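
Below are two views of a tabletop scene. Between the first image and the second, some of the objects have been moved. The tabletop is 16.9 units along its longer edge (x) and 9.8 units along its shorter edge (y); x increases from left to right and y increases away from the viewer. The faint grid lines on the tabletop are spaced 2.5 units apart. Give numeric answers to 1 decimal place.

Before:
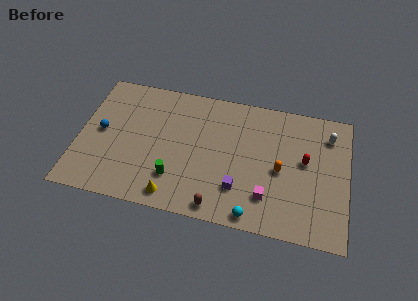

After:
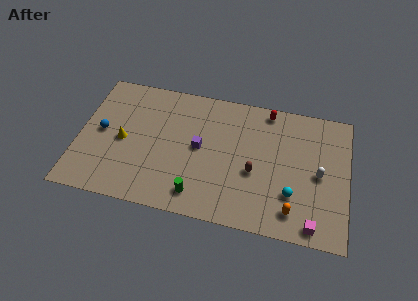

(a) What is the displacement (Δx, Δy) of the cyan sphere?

(2.3, 2.0)

The cyan sphere was at about (11.2, 0.9) and moved to about (13.5, 2.9).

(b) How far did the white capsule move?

3.0

The white capsule was near (15.6, 7.7) before and (15.1, 4.7) after, so it travelled √(0.5² + 3.0²) ≈ 3.0 units.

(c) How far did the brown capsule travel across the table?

3.7

From (9.0, 1.0) to (11.1, 4.0), the brown capsule covered √(2.1² + 3.0²) ≈ 3.7 units.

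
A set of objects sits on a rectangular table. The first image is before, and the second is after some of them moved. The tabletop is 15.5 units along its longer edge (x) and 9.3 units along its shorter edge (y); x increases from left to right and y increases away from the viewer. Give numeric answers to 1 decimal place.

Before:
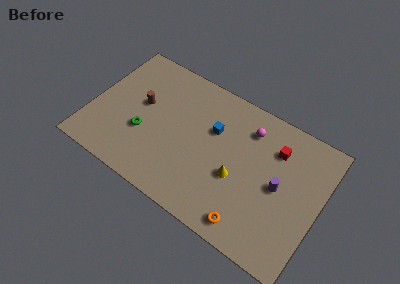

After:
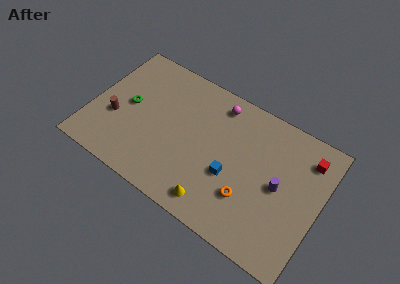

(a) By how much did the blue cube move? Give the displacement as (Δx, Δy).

(1.6, -2.4)

The blue cube was at about (8.1, 6.0) and moved to about (9.7, 3.6).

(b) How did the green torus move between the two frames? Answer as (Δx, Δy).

(-1.3, 1.4)

From the two frames, the green torus sits at roughly (3.7, 3.4) before and (2.4, 4.8) after.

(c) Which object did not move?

the purple cylinder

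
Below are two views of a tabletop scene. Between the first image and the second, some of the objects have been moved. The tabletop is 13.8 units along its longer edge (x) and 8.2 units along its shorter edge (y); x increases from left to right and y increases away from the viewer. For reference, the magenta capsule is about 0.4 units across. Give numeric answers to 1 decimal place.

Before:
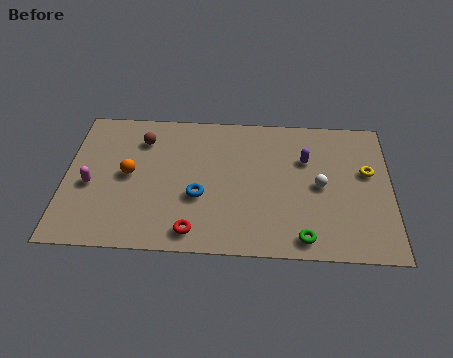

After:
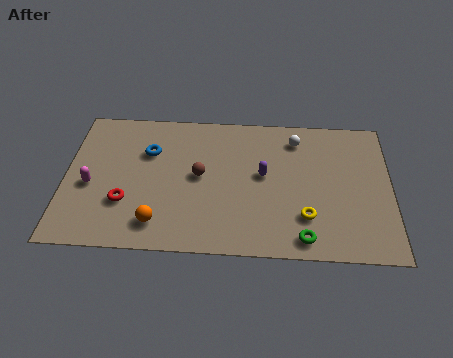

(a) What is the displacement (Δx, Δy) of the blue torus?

(-2.2, 2.5)

From the two frames, the blue torus sits at roughly (5.7, 3.1) before and (3.5, 5.6) after.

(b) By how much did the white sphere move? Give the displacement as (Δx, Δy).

(-1.0, 2.7)

The white sphere started near (10.8, 4.0) and ended near (9.8, 6.7).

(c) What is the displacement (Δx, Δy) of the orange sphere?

(1.3, -2.7)

The orange sphere started near (2.7, 4.2) and ended near (4.0, 1.5).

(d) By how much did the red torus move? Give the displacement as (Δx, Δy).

(-2.9, 1.5)

From the two frames, the red torus sits at roughly (5.5, 1.1) before and (2.6, 2.6) after.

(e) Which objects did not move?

the magenta capsule and the green torus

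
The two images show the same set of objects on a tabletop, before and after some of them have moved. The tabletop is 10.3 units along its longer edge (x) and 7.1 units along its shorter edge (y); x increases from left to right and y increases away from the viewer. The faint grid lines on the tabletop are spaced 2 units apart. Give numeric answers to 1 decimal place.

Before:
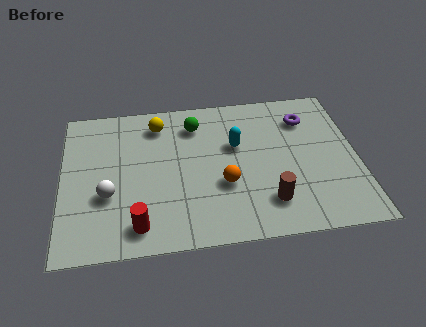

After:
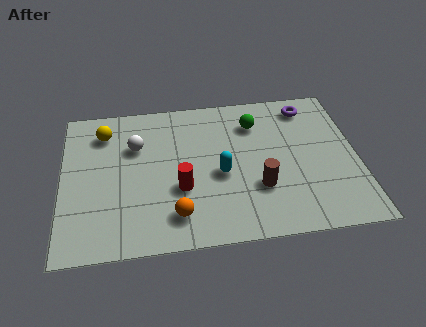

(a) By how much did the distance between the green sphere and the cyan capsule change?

+0.8

They were about 1.8 units apart before and 2.6 after — 0.8 units further apart.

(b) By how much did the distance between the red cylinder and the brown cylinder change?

-1.8

They were about 4.5 units apart before and 2.7 after — 1.8 units closer together.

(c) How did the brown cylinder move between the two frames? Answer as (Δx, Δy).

(-0.3, 0.7)

The brown cylinder started near (7.1, 1.6) and ended near (6.8, 2.3).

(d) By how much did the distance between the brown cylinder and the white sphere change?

-0.7

The distance was about 5.6 in the first image and 4.9 in the second, so they moved 0.7 units closer together.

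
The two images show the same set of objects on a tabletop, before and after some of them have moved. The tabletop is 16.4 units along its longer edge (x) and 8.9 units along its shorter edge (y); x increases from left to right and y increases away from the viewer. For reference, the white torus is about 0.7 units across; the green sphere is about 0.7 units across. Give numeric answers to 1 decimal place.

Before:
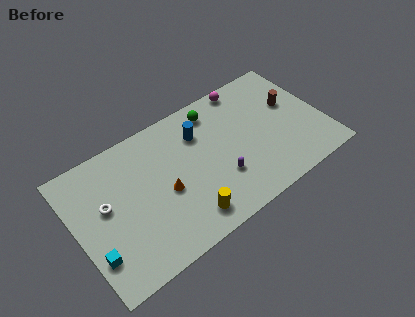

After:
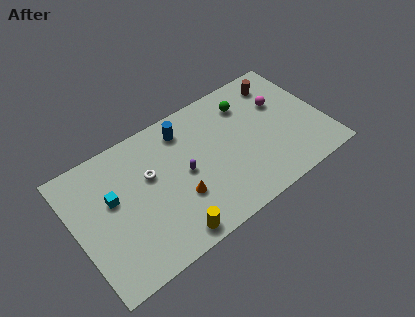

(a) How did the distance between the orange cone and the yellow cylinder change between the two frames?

-0.4

The distance was about 2.6 in the first image and 2.2 in the second, so they moved 0.4 units closer together.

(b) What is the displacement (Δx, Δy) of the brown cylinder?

(-0.5, 1.9)

From the two frames, the brown cylinder sits at roughly (14.6, 5.4) before and (14.1, 7.3) after.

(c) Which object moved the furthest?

the cyan cube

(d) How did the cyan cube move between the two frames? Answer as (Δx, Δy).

(1.7, 2.9)

The cyan cube started near (0.8, 2.4) and ended near (2.5, 5.3).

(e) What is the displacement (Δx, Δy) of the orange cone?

(0.8, -0.9)

The orange cone was at about (5.7, 3.9) and moved to about (6.5, 3.0).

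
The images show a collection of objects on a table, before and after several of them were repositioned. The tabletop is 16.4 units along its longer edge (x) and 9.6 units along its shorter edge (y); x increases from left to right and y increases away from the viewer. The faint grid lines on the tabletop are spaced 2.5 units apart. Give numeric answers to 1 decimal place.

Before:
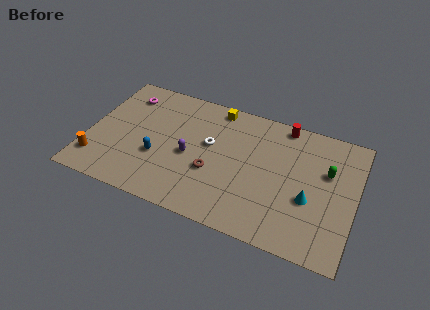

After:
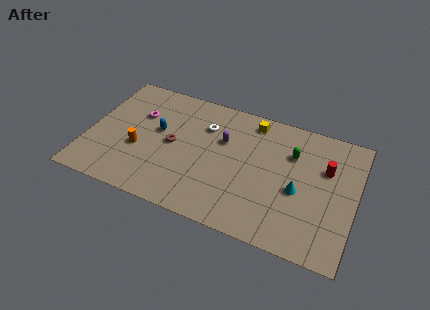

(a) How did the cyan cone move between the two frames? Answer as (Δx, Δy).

(-0.7, 0.4)

From the two frames, the cyan cone sits at roughly (13.7, 3.7) before and (13.0, 4.1) after.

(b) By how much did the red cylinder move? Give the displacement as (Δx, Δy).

(2.8, -2.4)

The red cylinder started near (11.7, 8.7) and ended near (14.5, 6.3).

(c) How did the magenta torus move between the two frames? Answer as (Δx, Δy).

(1.0, -1.3)

The magenta torus was at about (1.9, 7.7) and moved to about (2.9, 6.4).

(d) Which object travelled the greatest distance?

the red cylinder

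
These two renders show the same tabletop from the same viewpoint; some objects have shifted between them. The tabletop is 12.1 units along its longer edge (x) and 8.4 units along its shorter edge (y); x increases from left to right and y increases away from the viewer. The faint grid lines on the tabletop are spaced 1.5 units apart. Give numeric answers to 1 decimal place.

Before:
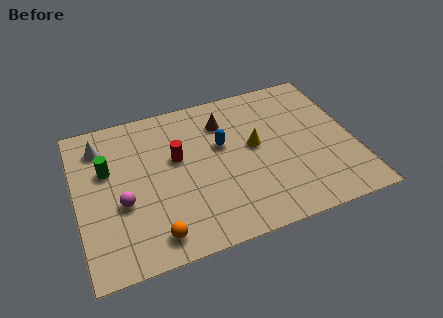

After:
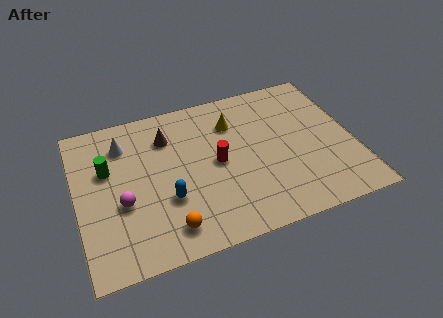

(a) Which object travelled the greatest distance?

the blue capsule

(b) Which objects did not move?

the magenta sphere and the green cylinder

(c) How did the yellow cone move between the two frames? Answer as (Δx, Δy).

(-0.8, 1.6)

The yellow cone was at about (7.8, 4.6) and moved to about (7.0, 6.2).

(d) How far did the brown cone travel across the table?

2.5

The brown cone was near (6.6, 6.4) before and (4.1, 6.3) after, so it travelled √(2.5² + 0.1²) ≈ 2.5 units.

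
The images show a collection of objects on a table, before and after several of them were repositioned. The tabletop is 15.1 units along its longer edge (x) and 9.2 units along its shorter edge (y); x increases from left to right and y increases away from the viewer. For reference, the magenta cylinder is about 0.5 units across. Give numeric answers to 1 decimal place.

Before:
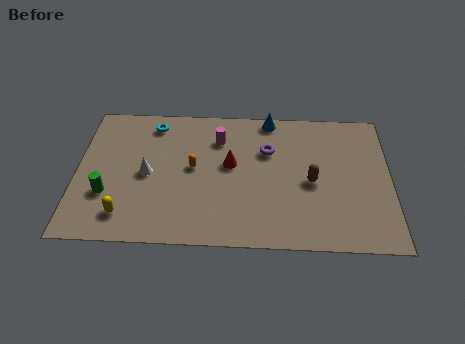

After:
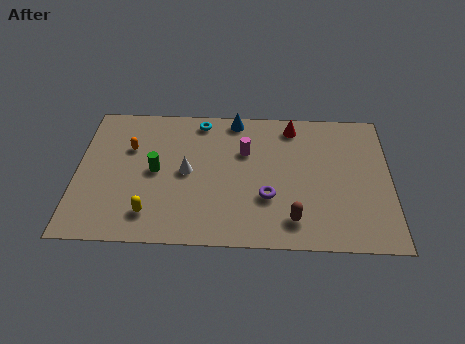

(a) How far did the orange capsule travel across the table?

3.3

The orange capsule moved from about (5.6, 4.9) to (2.5, 6.1), a distance of √(3.1² + 1.2²) ≈ 3.3.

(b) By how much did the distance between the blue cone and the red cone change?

-0.9

The distance was about 3.7 in the first image and 2.8 in the second, so they moved 0.9 units closer together.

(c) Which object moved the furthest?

the red cone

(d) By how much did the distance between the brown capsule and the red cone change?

+2.2

The distance was about 4.0 in the first image and 6.2 in the second, so they moved 2.2 units further apart.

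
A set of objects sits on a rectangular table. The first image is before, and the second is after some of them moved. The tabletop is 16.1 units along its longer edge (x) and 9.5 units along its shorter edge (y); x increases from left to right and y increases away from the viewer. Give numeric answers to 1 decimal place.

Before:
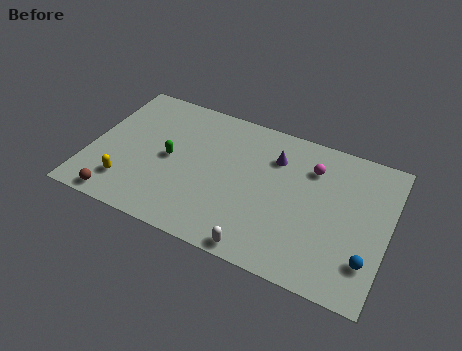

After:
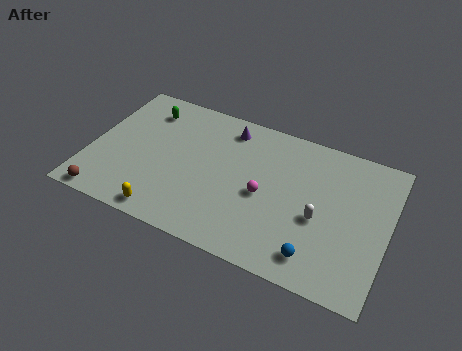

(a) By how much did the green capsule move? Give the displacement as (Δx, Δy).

(-1.7, 2.9)

From the two frames, the green capsule sits at roughly (4.3, 4.7) before and (2.6, 7.6) after.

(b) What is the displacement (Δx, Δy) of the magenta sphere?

(-2.3, -2.8)

From the two frames, the magenta sphere sits at roughly (11.8, 7.1) before and (9.5, 4.3) after.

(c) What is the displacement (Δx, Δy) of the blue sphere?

(-2.6, -0.8)

The blue sphere was at about (15.2, 2.4) and moved to about (12.6, 1.6).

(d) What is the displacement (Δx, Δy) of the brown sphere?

(-0.7, -0.1)

The brown sphere started near (2.0, 0.9) and ended near (1.3, 0.8).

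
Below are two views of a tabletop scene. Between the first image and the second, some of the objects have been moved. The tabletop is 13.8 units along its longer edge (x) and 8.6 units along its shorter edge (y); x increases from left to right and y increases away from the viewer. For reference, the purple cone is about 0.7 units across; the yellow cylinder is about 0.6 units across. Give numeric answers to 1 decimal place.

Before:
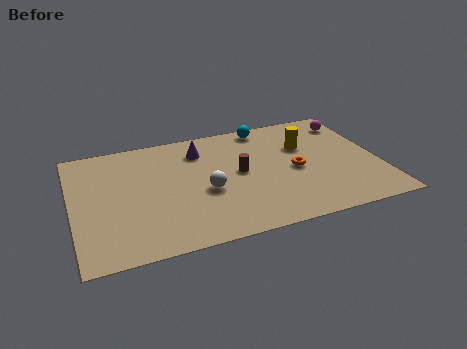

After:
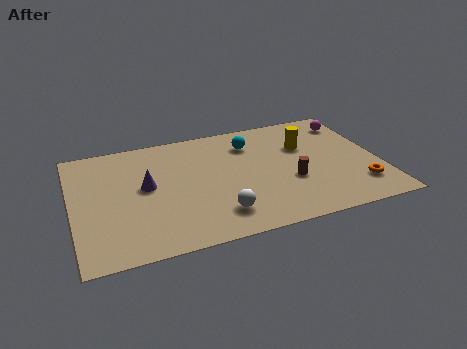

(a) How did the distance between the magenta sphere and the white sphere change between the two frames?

+0.6

The distance was about 7.8 in the first image and 8.4 in the second, so they moved 0.6 units further apart.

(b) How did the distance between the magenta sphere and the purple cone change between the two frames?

+2.9

The distance was about 7.0 in the first image and 9.9 in the second, so they moved 2.9 units further apart.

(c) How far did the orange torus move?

3.4

The orange torus was near (10.0, 4.0) before and (12.7, 2.0) after, so it travelled √(2.7² + 2.0²) ≈ 3.4 units.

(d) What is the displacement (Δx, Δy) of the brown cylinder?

(2.2, -1.3)

The brown cylinder started near (7.5, 4.5) and ended near (9.7, 3.2).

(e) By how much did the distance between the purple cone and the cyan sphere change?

+2.0

They were about 3.3 units apart before and 5.3 after — 2.0 units further apart.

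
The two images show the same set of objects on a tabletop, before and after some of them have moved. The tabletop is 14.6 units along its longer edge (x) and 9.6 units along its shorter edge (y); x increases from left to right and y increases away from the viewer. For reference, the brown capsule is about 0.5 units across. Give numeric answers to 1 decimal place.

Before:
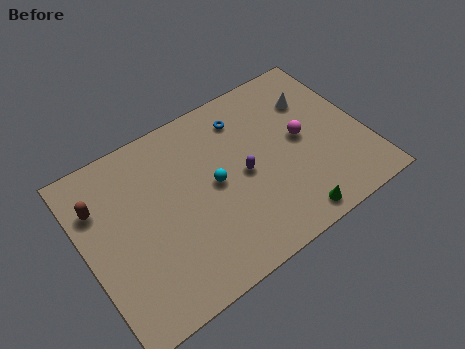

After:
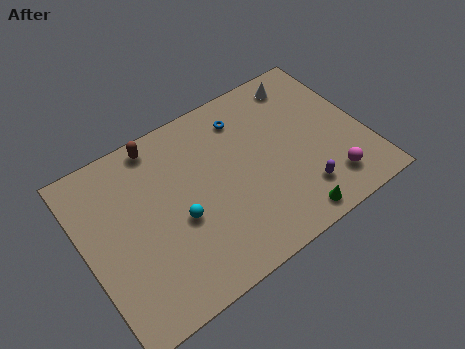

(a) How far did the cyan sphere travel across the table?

2.2

From (6.7, 4.9) to (4.7, 4.0), the cyan sphere covered √(2.0² + 0.9²) ≈ 2.2 units.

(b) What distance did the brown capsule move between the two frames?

3.8

The brown capsule was near (1.0, 6.9) before and (4.4, 8.6) after, so it travelled √(3.4² + 1.7²) ≈ 3.8 units.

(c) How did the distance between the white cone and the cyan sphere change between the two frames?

+2.5

The distance was about 6.0 in the first image and 8.5 in the second, so they moved 2.5 units further apart.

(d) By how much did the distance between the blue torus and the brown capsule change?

-3.3

They were about 7.8 units apart before and 4.5 after — 3.3 units closer together.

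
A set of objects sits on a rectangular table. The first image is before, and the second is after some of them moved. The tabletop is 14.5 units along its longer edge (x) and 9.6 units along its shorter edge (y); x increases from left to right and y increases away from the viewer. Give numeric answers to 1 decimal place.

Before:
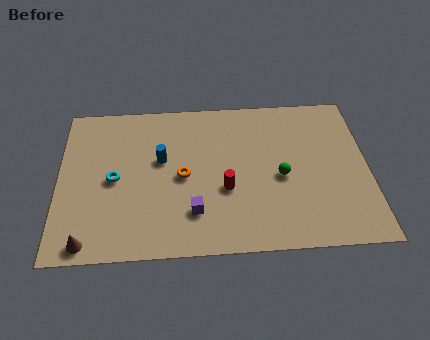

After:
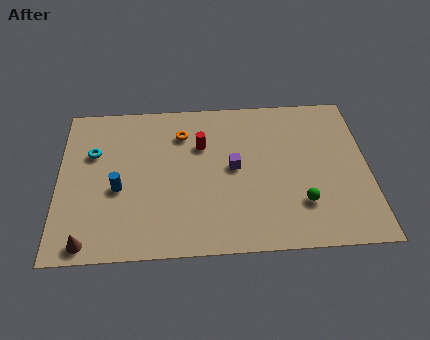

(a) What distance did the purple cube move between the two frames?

3.2

The purple cube moved from about (6.3, 2.4) to (8.2, 5.0), a distance of √(1.9² + 2.6²) ≈ 3.2.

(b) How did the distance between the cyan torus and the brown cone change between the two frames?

+1.5

They were about 3.9 units apart before and 5.4 after — 1.5 units further apart.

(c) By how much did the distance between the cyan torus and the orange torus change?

+1.1

The distance was about 3.2 in the first image and 4.3 in the second, so they moved 1.1 units further apart.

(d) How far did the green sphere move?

1.9

The green sphere moved from about (10.4, 4.3) to (11.3, 2.6), a distance of √(0.9² + 1.7²) ≈ 1.9.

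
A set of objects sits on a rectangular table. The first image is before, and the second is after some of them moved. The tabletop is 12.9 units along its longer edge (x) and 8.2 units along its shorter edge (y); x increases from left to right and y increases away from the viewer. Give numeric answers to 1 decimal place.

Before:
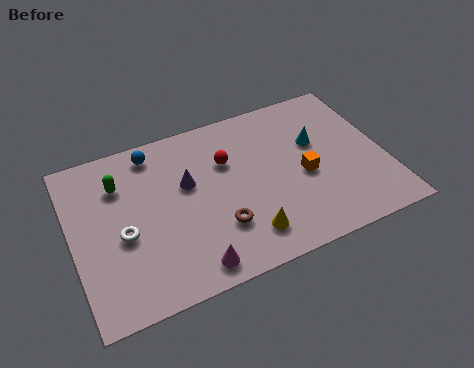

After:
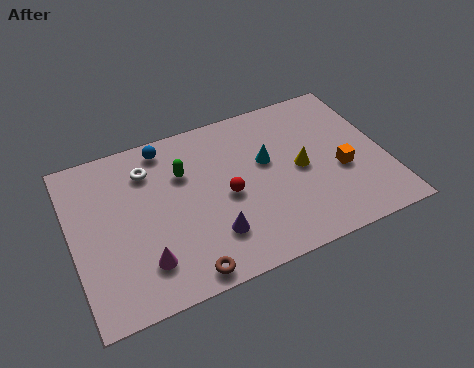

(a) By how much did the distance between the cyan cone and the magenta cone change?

-0.8

They were about 7.0 units apart before and 6.2 after — 0.8 units closer together.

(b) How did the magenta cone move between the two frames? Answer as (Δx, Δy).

(-1.8, 0.9)

From the two frames, the magenta cone sits at roughly (4.5, 1.0) before and (2.7, 1.9) after.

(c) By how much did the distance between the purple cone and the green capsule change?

+0.7

The distance was about 2.9 in the first image and 3.6 in the second, so they moved 0.7 units further apart.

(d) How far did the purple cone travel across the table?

3.0

The purple cone was near (4.8, 5.0) before and (5.5, 2.1) after, so it travelled √(0.7² + 2.9²) ≈ 3.0 units.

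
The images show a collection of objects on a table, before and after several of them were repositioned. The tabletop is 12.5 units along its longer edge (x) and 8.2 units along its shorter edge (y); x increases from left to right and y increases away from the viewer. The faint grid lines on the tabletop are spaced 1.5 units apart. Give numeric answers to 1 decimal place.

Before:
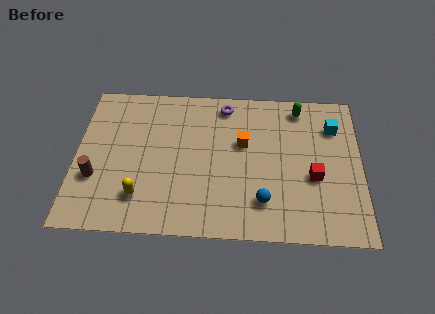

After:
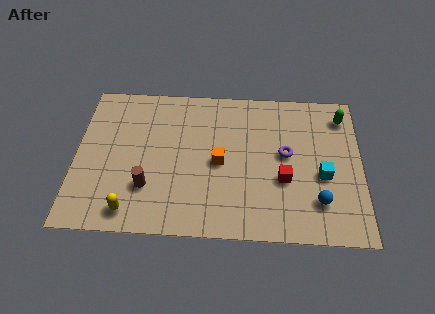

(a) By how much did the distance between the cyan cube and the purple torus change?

-3.0

They were about 4.9 units apart before and 1.9 after — 3.0 units closer together.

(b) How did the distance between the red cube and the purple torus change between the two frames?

-4.0

The distance was about 5.4 in the first image and 1.4 in the second, so they moved 4.0 units closer together.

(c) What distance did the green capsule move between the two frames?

1.9

The green capsule was near (9.8, 7.1) before and (11.7, 6.7) after, so it travelled √(1.9² + 0.4²) ≈ 1.9 units.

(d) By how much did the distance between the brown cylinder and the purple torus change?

-0.7

The distance was about 7.1 in the first image and 6.4 in the second, so they moved 0.7 units closer together.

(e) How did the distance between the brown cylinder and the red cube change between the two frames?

-3.6

Before: roughly 9.5 units apart; after: 5.9. That's 3.6 units closer together.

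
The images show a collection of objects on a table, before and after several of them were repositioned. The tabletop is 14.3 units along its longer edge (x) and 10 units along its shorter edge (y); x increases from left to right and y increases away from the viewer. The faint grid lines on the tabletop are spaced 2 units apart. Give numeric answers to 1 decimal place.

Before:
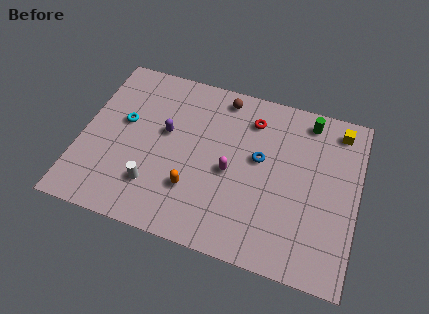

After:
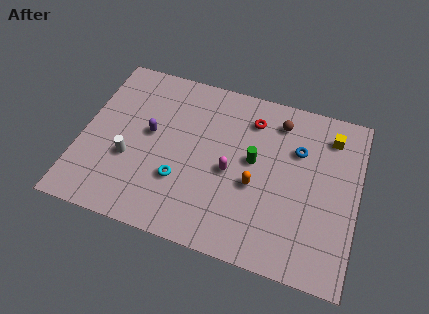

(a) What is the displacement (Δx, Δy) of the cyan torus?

(3.2, -2.6)

From the two frames, the cyan torus sits at roughly (2.1, 5.8) before and (5.3, 3.2) after.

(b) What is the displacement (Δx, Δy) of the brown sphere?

(3.0, -0.6)

From the two frames, the brown sphere sits at roughly (7.0, 8.8) before and (10.0, 8.2) after.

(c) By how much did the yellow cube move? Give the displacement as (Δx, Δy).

(-0.4, -0.5)

From the two frames, the yellow cube sits at roughly (13.1, 8.6) before and (12.7, 8.1) after.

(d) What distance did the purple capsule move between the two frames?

0.9

The purple capsule was near (4.3, 5.8) before and (3.5, 5.5) after, so it travelled √(0.8² + 0.3²) ≈ 0.9 units.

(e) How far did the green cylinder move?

4.1

From (11.5, 8.7) to (8.9, 5.5), the green cylinder covered √(2.6² + 3.2²) ≈ 4.1 units.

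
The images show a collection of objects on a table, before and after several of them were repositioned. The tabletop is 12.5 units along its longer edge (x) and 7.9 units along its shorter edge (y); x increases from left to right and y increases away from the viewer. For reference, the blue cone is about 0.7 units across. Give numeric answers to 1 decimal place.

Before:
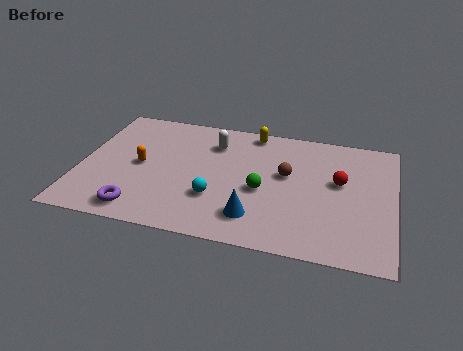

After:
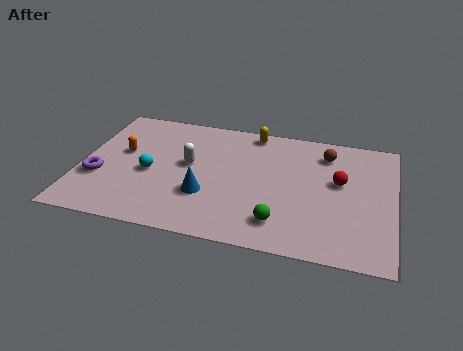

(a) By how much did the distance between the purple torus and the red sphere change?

+1.2

Before: roughly 8.5 units apart; after: 9.7. That's 1.2 units further apart.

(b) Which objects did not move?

the yellow capsule and the red sphere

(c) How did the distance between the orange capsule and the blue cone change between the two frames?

-1.2

They were about 5.2 units apart before and 4.0 after — 1.2 units closer together.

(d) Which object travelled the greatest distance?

the cyan sphere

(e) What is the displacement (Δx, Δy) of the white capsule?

(-0.9, -1.6)

From the two frames, the white capsule sits at roughly (5.2, 6.0) before and (4.3, 4.4) after.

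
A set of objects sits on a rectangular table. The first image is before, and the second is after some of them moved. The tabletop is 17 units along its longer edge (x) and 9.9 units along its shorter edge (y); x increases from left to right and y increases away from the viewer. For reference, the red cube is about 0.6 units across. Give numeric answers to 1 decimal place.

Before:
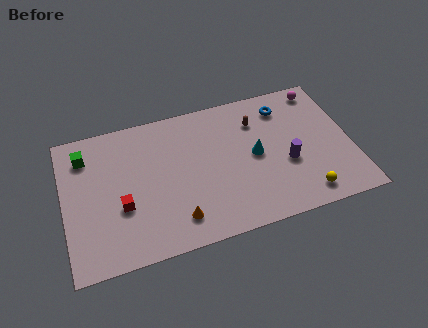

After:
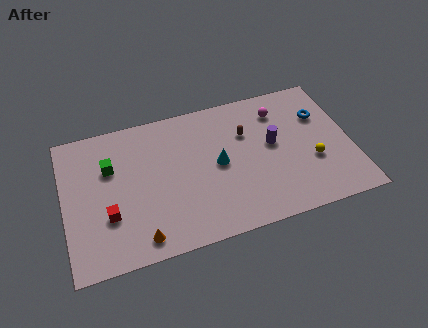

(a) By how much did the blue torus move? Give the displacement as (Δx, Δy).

(2.1, -1.2)

The blue torus started near (13.3, 8.0) and ended near (15.4, 6.8).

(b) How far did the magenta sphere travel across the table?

2.8

The magenta sphere was near (15.6, 8.7) before and (13.0, 7.8) after, so it travelled √(2.6² + 0.9²) ≈ 2.8 units.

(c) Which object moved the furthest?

the magenta sphere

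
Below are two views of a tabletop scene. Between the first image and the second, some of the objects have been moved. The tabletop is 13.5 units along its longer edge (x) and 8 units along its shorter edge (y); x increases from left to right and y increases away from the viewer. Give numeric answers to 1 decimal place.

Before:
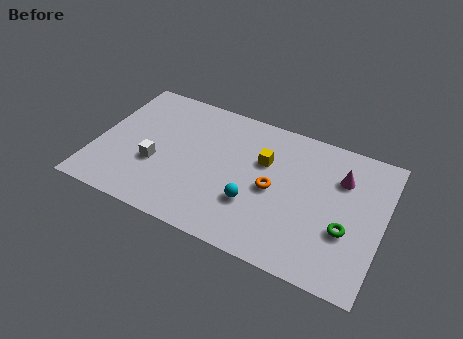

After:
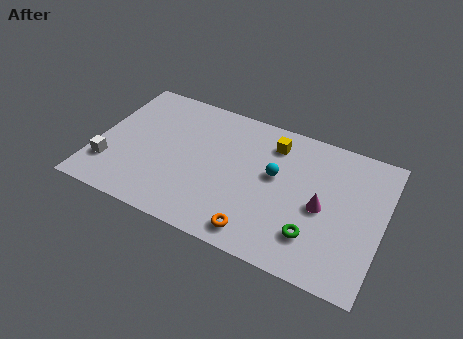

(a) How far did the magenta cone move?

2.1

The magenta cone moved from about (11.4, 5.7) to (10.7, 3.7), a distance of √(0.7² + 2.0²) ≈ 2.1.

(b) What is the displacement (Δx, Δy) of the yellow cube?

(0.3, 1.2)

The yellow cube started near (7.8, 5.2) and ended near (8.1, 6.4).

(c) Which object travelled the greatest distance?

the orange torus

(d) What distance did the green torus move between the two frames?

1.7

From (11.9, 2.9) to (10.5, 2.0), the green torus covered √(1.4² + 0.9²) ≈ 1.7 units.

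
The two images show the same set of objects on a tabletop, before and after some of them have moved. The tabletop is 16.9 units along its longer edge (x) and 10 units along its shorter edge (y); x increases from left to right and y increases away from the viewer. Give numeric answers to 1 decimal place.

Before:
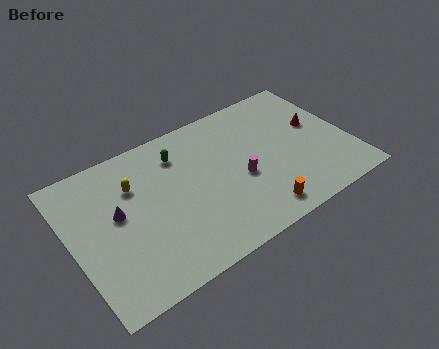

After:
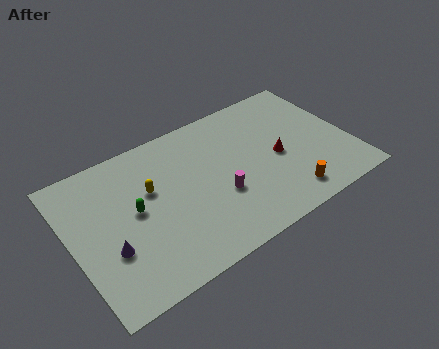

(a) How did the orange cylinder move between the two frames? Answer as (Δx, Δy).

(1.9, 0.2)

The orange cylinder was at about (10.6, 1.4) and moved to about (12.5, 1.6).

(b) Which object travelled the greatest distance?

the green capsule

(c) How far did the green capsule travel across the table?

4.0

The green capsule moved from about (6.9, 7.8) to (3.8, 5.3), a distance of √(3.1² + 2.5²) ≈ 4.0.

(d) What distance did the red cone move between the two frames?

3.0

From (15.2, 5.8) to (12.5, 4.6), the red cone covered √(2.7² + 1.2²) ≈ 3.0 units.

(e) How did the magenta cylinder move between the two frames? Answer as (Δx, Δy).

(-1.4, -0.5)

From the two frames, the magenta cylinder sits at roughly (10.1, 4.2) before and (8.7, 3.7) after.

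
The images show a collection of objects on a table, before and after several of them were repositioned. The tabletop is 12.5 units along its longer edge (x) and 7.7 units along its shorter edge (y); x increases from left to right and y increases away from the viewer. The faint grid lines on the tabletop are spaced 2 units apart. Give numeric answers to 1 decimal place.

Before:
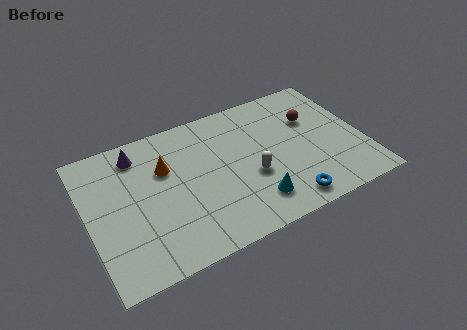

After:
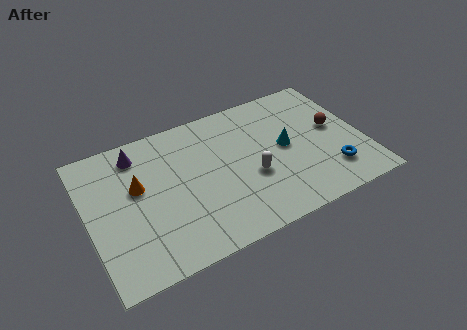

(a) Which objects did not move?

the purple cone and the white capsule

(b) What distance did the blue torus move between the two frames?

2.3

The blue torus moved from about (8.6, 1.0) to (10.8, 1.8), a distance of √(2.2² + 0.8²) ≈ 2.3.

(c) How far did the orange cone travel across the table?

1.4

The orange cone moved from about (3.6, 5.1) to (2.3, 4.6), a distance of √(1.3² + 0.5²) ≈ 1.4.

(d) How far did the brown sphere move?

1.3

The brown sphere was near (10.4, 5.1) before and (11.3, 4.2) after, so it travelled √(0.9² + 0.9²) ≈ 1.3 units.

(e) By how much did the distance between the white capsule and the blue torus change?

+1.3

Before: roughly 2.4 units apart; after: 3.7. That's 1.3 units further apart.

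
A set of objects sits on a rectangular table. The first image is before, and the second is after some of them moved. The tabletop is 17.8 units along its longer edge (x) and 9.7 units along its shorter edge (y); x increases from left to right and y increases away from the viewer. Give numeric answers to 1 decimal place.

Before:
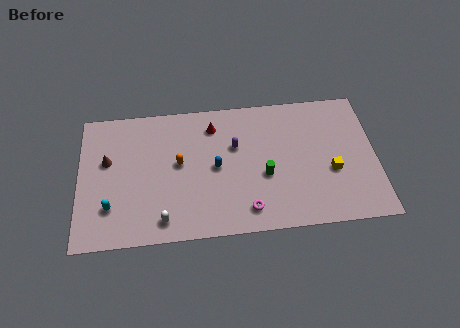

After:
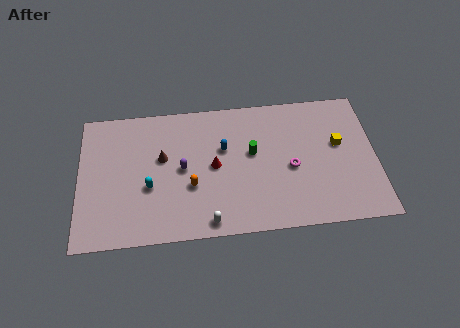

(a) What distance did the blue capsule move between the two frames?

1.4

The blue capsule moved from about (8.2, 4.8) to (8.7, 6.1), a distance of √(0.5² + 1.3²) ≈ 1.4.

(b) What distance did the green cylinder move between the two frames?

1.8

The green cylinder moved from about (11.1, 3.9) to (10.4, 5.6), a distance of √(0.7² + 1.7²) ≈ 1.8.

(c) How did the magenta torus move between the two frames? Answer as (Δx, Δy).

(2.7, 2.7)

The magenta torus started near (10.0, 1.6) and ended near (12.7, 4.3).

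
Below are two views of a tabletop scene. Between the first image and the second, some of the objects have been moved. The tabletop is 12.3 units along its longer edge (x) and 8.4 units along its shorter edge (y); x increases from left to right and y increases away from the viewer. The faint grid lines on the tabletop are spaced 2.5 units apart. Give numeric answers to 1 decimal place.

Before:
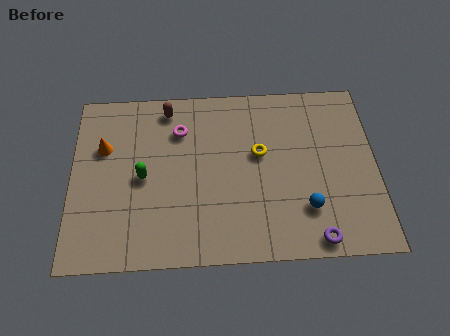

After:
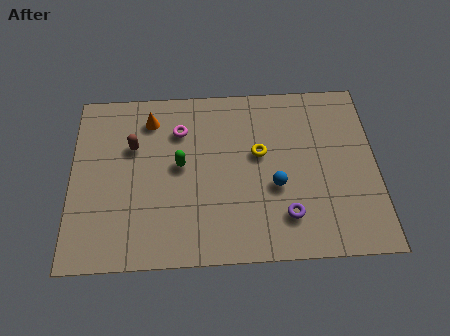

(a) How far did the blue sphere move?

1.6

The blue sphere moved from about (9.4, 2.2) to (8.2, 3.3), a distance of √(1.2² + 1.1²) ≈ 1.6.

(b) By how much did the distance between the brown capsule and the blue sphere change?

-1.4

They were about 7.5 units apart before and 6.1 after — 1.4 units closer together.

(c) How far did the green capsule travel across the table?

1.6

The green capsule moved from about (2.9, 4.0) to (4.4, 4.5), a distance of √(1.5² + 0.5²) ≈ 1.6.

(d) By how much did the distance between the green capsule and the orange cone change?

+0.4

Before: roughly 2.2 units apart; after: 2.6. That's 0.4 units further apart.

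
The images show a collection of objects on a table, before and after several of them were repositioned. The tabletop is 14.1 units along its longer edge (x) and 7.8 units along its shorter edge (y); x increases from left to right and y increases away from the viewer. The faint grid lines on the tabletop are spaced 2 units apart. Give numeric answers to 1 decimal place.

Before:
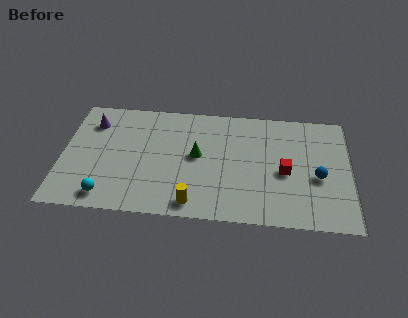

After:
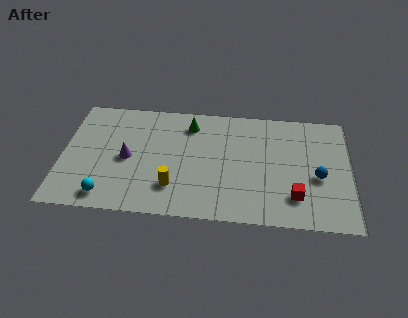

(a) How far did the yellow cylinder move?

1.4

The yellow cylinder moved from about (6.5, 1.0) to (5.5, 2.0), a distance of √(1.0² + 1.0²) ≈ 1.4.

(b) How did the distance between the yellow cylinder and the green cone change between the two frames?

+1.2

They were about 3.2 units apart before and 4.4 after — 1.2 units further apart.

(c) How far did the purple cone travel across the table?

2.9

The purple cone moved from about (1.4, 6.0) to (3.2, 3.7), a distance of √(1.8² + 2.3²) ≈ 2.9.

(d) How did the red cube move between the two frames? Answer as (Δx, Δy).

(0.5, -1.6)

The red cube was at about (10.9, 3.5) and moved to about (11.4, 1.9).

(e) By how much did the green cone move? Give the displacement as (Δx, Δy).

(-0.4, 2.1)

The green cone started near (6.6, 4.2) and ended near (6.2, 6.3).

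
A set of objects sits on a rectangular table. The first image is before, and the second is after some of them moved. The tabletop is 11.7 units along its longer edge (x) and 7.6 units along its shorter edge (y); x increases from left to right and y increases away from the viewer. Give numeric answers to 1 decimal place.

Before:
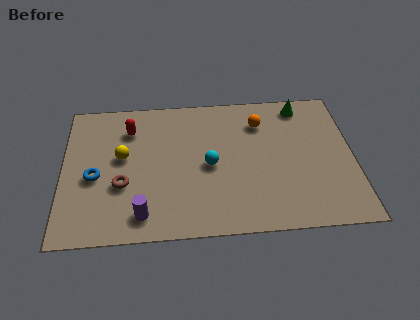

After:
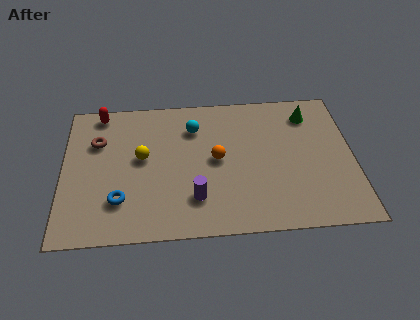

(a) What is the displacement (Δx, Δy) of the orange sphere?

(-1.8, -1.9)

From the two frames, the orange sphere sits at roughly (8.0, 5.8) before and (6.2, 3.9) after.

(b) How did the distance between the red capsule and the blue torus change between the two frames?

+2.0

They were about 2.9 units apart before and 4.9 after — 2.0 units further apart.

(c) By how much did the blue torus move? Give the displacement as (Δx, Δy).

(1.0, -1.3)

From the two frames, the blue torus sits at roughly (1.3, 3.3) before and (2.3, 2.0) after.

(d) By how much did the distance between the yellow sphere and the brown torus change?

+0.6

The distance was about 1.5 in the first image and 2.1 in the second, so they moved 0.6 units further apart.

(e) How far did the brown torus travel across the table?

2.6

From (2.4, 2.8) to (1.4, 5.2), the brown torus covered √(1.0² + 2.4²) ≈ 2.6 units.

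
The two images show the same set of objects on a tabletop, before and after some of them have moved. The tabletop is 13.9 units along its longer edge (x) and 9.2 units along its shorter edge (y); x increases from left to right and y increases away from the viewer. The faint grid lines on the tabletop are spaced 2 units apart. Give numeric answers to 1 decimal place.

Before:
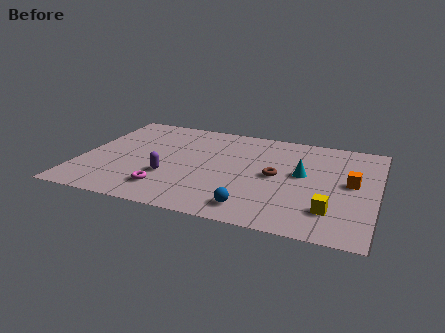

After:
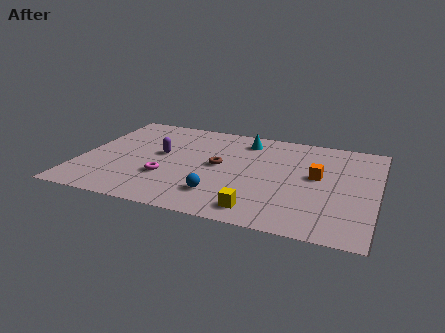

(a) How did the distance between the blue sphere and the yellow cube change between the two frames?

-1.5

The distance was about 3.6 in the first image and 2.1 in the second, so they moved 1.5 units closer together.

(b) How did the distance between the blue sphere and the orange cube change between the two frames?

-0.3

Before: roughly 5.5 units apart; after: 5.2. That's 0.3 units closer together.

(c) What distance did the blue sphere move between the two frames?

1.7

The blue sphere moved from about (8.4, 1.4) to (6.8, 2.1), a distance of √(1.6² + 0.7²) ≈ 1.7.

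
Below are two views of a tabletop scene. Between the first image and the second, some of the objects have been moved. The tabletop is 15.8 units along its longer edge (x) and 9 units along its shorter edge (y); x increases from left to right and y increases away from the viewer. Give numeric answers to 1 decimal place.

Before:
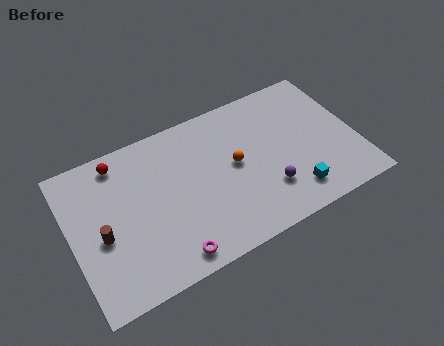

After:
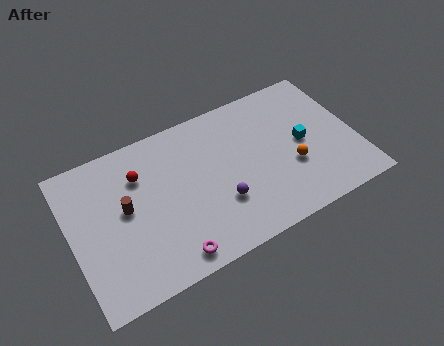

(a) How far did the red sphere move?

1.6

The red sphere moved from about (3.0, 7.8) to (4.0, 6.5), a distance of √(1.0² + 1.3²) ≈ 1.6.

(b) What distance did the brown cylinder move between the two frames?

1.7

The brown cylinder moved from about (1.6, 3.9) to (3.0, 4.9), a distance of √(1.4² + 1.0²) ≈ 1.7.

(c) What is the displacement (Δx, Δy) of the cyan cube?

(1.0, 2.8)

From the two frames, the cyan cube sits at roughly (11.9, 1.7) before and (12.9, 4.5) after.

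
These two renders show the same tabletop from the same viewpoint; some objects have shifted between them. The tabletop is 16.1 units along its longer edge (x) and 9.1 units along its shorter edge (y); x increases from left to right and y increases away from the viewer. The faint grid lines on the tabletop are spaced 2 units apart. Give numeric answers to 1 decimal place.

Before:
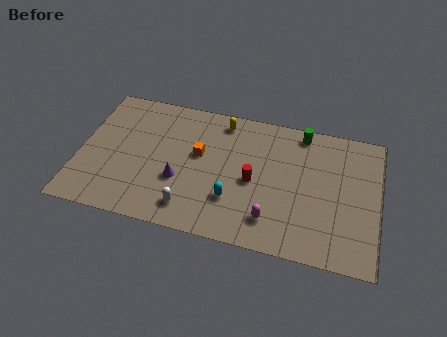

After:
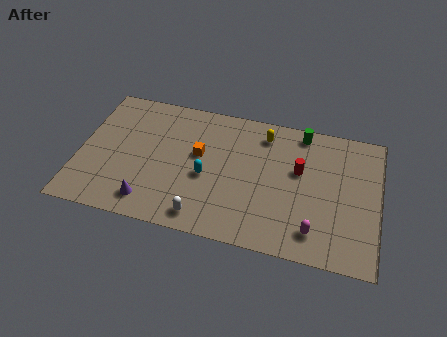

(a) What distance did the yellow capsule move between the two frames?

2.3

From (7.5, 7.9) to (9.8, 7.5), the yellow capsule covered √(2.3² + 0.4²) ≈ 2.3 units.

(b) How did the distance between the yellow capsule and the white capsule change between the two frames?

+0.5

They were about 6.4 units apart before and 6.9 after — 0.5 units further apart.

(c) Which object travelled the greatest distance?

the red cylinder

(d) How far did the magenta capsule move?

2.3

From (10.5, 1.9) to (12.8, 1.7), the magenta capsule covered √(2.3² + 0.2²) ≈ 2.3 units.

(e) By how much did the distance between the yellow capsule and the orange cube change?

+1.2

They were about 2.8 units apart before and 4.0 after — 1.2 units further apart.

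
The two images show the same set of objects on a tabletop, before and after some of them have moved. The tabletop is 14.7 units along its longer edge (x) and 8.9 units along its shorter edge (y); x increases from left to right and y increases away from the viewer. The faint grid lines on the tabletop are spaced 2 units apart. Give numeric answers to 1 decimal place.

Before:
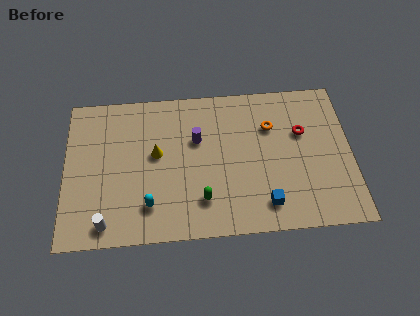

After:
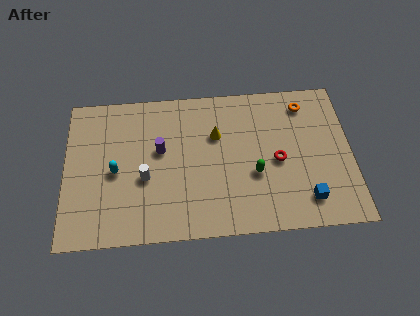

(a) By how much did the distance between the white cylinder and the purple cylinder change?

-4.8

They were about 6.6 units apart before and 1.8 after — 4.8 units closer together.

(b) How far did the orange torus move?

2.2

The orange torus moved from about (10.6, 6.2) to (12.4, 7.4), a distance of √(1.8² + 1.2²) ≈ 2.2.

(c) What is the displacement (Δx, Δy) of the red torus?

(-1.3, -1.6)

The red torus started near (12.2, 5.7) and ended near (10.9, 4.1).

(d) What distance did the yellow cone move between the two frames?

3.2

The yellow cone was near (4.7, 5.0) before and (7.8, 5.9) after, so it travelled √(3.1² + 0.9²) ≈ 3.2 units.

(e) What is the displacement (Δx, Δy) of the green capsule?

(2.7, 1.3)

The green capsule started near (7.0, 2.1) and ended near (9.7, 3.4).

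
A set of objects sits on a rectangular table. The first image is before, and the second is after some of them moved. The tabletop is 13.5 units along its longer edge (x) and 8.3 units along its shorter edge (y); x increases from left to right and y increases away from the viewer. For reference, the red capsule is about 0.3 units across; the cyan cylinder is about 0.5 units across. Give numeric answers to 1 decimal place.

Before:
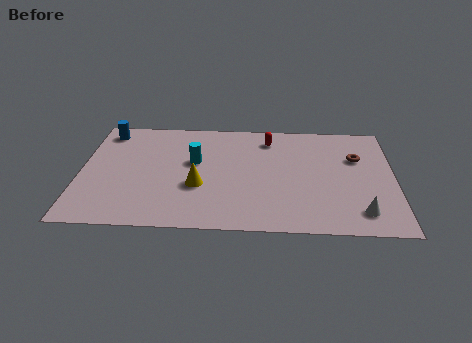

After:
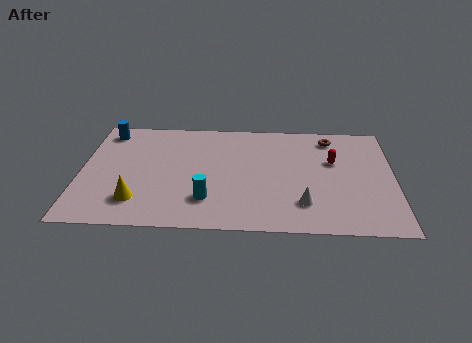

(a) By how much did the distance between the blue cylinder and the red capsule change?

+3.0

Before: roughly 7.1 units apart; after: 10.1. That's 3.0 units further apart.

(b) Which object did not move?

the blue cylinder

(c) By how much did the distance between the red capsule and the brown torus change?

-2.2

Before: roughly 4.0 units apart; after: 1.8. That's 2.2 units closer together.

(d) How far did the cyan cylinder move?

2.9

From (4.9, 4.9) to (5.5, 2.1), the cyan cylinder covered √(0.6² + 2.8²) ≈ 2.9 units.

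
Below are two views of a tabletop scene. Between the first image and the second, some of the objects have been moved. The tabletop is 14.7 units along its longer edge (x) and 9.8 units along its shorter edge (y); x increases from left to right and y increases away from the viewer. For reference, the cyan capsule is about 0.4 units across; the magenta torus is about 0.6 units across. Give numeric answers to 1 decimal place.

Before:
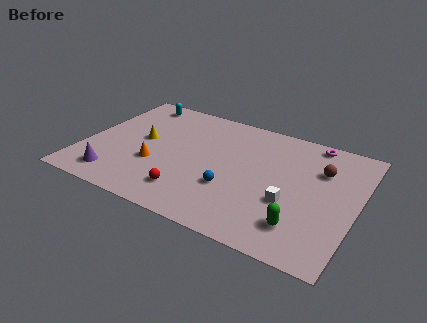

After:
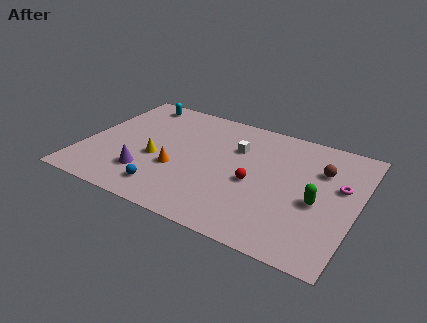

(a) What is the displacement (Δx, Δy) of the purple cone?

(1.6, 0.9)

The purple cone was at about (2.1, 1.6) and moved to about (3.7, 2.5).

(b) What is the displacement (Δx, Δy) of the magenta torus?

(1.8, -3.0)

The magenta torus was at about (11.9, 8.9) and moved to about (13.7, 5.9).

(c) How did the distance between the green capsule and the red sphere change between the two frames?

-2.6

They were about 6.0 units apart before and 3.4 after — 2.6 units closer together.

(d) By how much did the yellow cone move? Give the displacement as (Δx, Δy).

(1.0, -1.3)

The yellow cone started near (3.0, 5.3) and ended near (4.0, 4.0).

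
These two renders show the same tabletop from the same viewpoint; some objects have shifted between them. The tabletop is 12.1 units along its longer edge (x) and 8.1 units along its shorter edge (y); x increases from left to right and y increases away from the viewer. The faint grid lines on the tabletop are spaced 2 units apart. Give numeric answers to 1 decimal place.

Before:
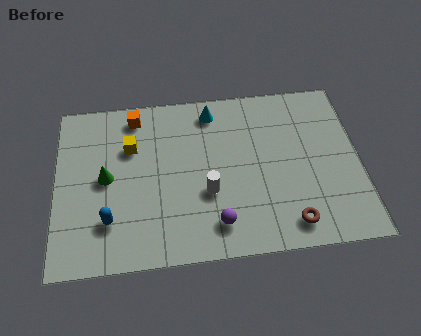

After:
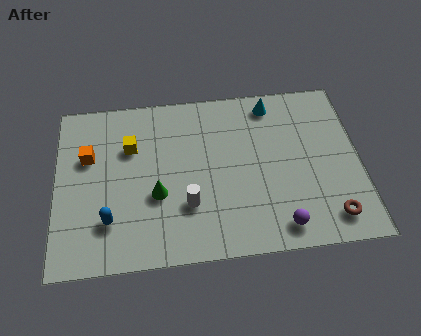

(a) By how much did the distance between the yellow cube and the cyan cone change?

+2.3

The distance was about 3.6 in the first image and 5.9 in the second, so they moved 2.3 units further apart.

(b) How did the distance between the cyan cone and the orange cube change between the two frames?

+4.5

The distance was about 3.1 in the first image and 7.6 in the second, so they moved 4.5 units further apart.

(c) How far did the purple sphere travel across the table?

2.5

The purple sphere was near (6.3, 1.5) before and (8.8, 1.1) after, so it travelled √(2.5² + 0.4²) ≈ 2.5 units.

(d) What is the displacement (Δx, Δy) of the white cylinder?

(-0.8, -0.5)

From the two frames, the white cylinder sits at roughly (6.0, 3.0) before and (5.2, 2.5) after.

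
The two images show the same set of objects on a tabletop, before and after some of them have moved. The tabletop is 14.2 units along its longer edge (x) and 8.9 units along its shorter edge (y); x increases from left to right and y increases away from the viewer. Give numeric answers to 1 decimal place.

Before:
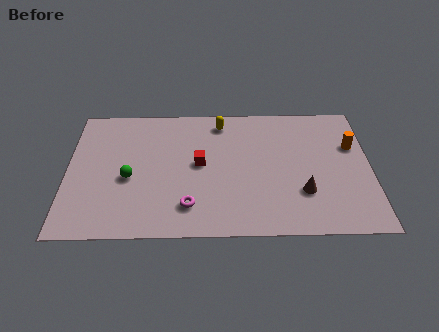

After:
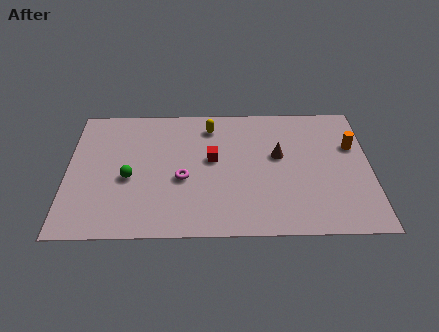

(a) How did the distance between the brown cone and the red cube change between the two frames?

-2.1

Before: roughly 5.2 units apart; after: 3.1. That's 2.1 units closer together.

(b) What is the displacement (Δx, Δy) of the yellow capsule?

(-0.5, -0.3)

The yellow capsule was at about (7.2, 7.6) and moved to about (6.7, 7.3).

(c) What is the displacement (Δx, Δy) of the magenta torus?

(-0.3, 1.8)

The magenta torus started near (5.7, 1.9) and ended near (5.4, 3.7).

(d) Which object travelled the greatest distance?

the brown cone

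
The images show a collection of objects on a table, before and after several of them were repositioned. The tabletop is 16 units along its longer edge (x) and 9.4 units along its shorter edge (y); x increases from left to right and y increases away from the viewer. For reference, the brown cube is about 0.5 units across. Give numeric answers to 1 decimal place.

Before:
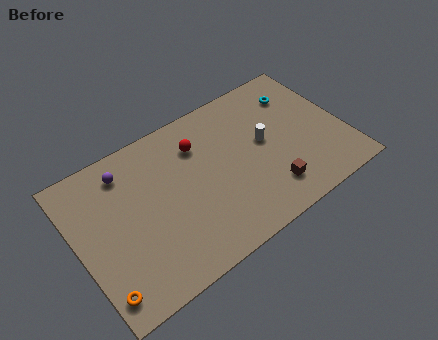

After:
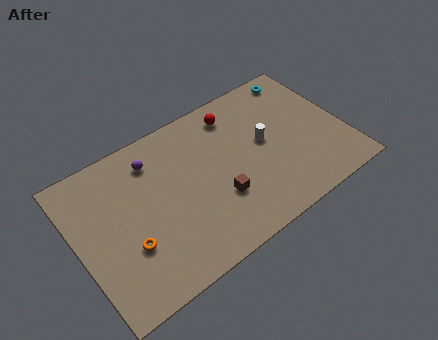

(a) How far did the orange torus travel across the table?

2.5

From (0.8, 1.5) to (2.7, 3.2), the orange torus covered √(1.9² + 1.7²) ≈ 2.5 units.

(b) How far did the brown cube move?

3.1

The brown cube was near (11.0, 2.0) before and (8.1, 3.1) after, so it travelled √(2.9² + 1.1²) ≈ 3.1 units.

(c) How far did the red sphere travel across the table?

2.5

From (7.6, 7.0) to (10.0, 7.8), the red sphere covered √(2.4² + 0.8²) ≈ 2.5 units.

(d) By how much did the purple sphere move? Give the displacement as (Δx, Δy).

(1.6, -0.2)

The purple sphere started near (3.3, 7.7) and ended near (4.9, 7.5).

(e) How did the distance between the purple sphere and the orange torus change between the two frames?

-1.9

They were about 6.7 units apart before and 4.8 after — 1.9 units closer together.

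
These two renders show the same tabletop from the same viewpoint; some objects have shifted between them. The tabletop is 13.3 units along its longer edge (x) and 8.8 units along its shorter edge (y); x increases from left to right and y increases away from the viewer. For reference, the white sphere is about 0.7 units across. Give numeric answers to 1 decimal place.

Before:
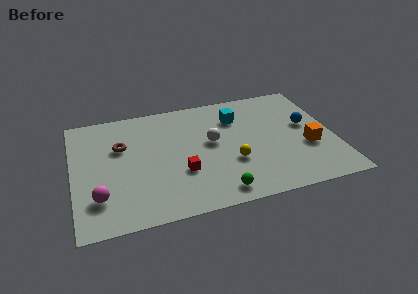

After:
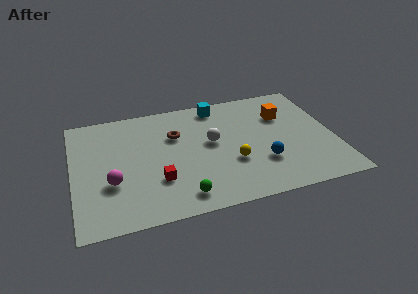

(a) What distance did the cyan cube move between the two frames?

1.5

The cyan cube was near (8.5, 6.5) before and (7.6, 7.7) after, so it travelled √(0.9² + 1.2²) ≈ 1.5 units.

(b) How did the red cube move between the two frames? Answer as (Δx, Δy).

(-1.2, -0.3)

From the two frames, the red cube sits at roughly (5.4, 3.0) before and (4.2, 2.7) after.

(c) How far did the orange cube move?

3.0

The orange cube moved from about (11.9, 3.3) to (10.9, 6.1), a distance of √(1.0² + 2.8²) ≈ 3.0.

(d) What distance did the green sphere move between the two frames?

1.8

The green sphere moved from about (7.1, 1.1) to (5.3, 1.3), a distance of √(1.8² + 0.2²) ≈ 1.8.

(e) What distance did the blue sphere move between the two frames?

3.4

The blue sphere was near (12.0, 5.0) before and (9.5, 2.7) after, so it travelled √(2.5² + 2.3²) ≈ 3.4 units.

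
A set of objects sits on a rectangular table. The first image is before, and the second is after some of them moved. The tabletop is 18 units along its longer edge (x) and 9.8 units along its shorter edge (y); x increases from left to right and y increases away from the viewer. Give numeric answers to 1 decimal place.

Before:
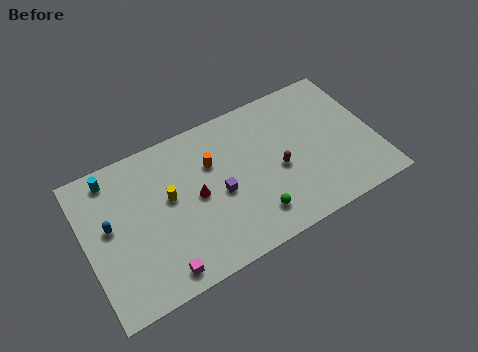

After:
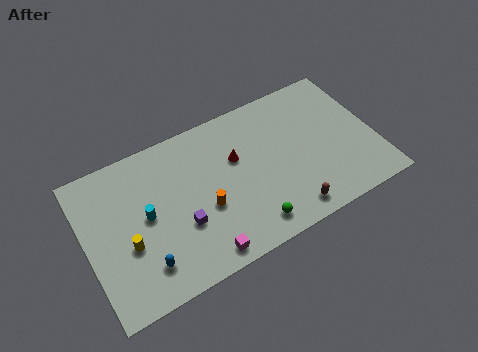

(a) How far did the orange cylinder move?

2.8

The orange cylinder moved from about (8.0, 6.6) to (7.2, 3.9), a distance of √(0.8² + 2.7²) ≈ 2.8.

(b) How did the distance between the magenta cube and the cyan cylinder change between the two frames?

-2.7

The distance was about 7.6 in the first image and 4.9 in the second, so they moved 2.7 units closer together.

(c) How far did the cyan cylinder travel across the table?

3.8

From (2.0, 8.5) to (3.7, 5.1), the cyan cylinder covered √(1.7² + 3.4²) ≈ 3.8 units.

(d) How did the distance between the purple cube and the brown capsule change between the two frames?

+3.1

The distance was about 3.7 in the first image and 6.8 in the second, so they moved 3.1 units further apart.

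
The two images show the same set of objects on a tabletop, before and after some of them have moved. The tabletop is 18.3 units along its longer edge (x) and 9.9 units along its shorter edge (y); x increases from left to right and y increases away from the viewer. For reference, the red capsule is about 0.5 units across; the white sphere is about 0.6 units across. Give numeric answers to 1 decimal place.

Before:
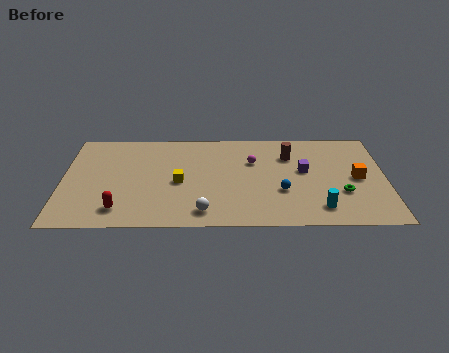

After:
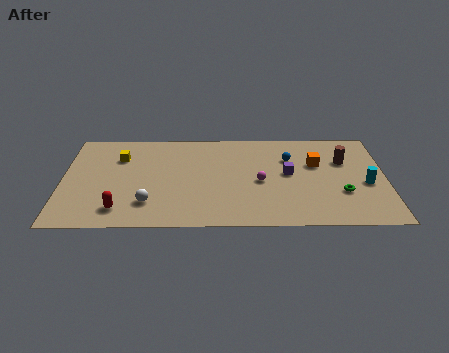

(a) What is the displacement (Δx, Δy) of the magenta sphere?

(0.4, -2.1)

The magenta sphere started near (10.8, 6.6) and ended near (11.2, 4.5).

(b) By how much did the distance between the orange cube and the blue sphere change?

-2.9

Before: roughly 4.5 units apart; after: 1.6. That's 2.9 units closer together.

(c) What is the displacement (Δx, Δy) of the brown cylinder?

(3.1, -0.6)

From the two frames, the brown cylinder sits at roughly (12.9, 7.2) before and (16.0, 6.6) after.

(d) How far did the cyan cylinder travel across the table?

3.6

From (14.5, 1.8) to (17.2, 4.2), the cyan cylinder covered √(2.7² + 2.4²) ≈ 3.6 units.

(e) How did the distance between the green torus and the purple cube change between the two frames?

+0.5

Before: roughly 3.1 units apart; after: 3.6. That's 0.5 units further apart.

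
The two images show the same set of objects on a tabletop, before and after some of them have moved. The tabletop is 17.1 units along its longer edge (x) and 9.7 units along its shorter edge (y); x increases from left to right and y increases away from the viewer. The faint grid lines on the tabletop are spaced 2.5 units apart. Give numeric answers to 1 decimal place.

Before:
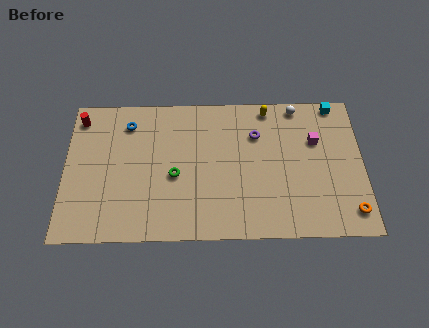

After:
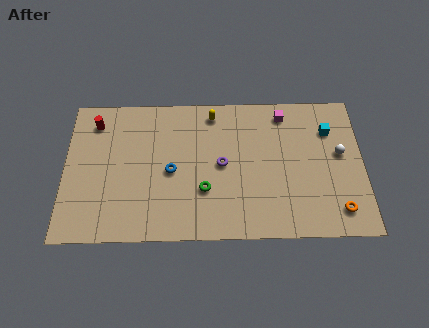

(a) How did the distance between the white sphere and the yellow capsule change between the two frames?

+6.2

The distance was about 1.7 in the first image and 7.9 in the second, so they moved 6.2 units further apart.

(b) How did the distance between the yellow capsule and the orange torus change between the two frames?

+1.3

The distance was about 8.5 in the first image and 9.8 in the second, so they moved 1.3 units further apart.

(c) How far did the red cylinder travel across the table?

0.9

From (0.8, 8.2) to (1.7, 7.9), the red cylinder covered √(0.9² + 0.3²) ≈ 0.9 units.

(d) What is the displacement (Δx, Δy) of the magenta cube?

(-1.8, 1.9)

From the two frames, the magenta cube sits at roughly (14.4, 6.4) before and (12.6, 8.3) after.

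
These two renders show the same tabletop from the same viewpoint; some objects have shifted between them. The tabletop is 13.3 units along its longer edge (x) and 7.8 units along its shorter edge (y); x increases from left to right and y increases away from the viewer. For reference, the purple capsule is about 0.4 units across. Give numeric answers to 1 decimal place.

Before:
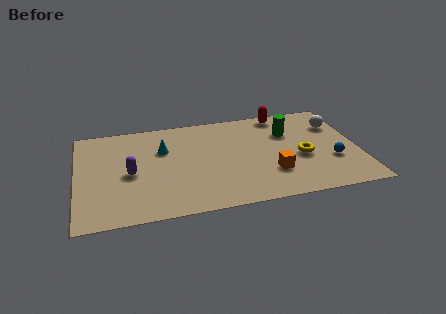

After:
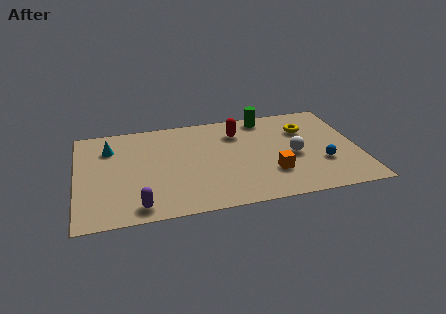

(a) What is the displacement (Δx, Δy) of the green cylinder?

(-1.0, 1.5)

The green cylinder was at about (10.1, 5.4) and moved to about (9.1, 6.9).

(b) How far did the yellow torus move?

2.2

The yellow torus was near (10.6, 3.3) before and (10.9, 5.5) after, so it travelled √(0.3² + 2.2²) ≈ 2.2 units.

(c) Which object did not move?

the orange cube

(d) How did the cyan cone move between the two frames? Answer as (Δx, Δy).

(-2.5, 0.6)

The cyan cone was at about (4.1, 5.2) and moved to about (1.6, 5.8).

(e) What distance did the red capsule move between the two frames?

2.5

The red capsule was near (9.9, 7.0) before and (7.7, 5.9) after, so it travelled √(2.2² + 1.1²) ≈ 2.5 units.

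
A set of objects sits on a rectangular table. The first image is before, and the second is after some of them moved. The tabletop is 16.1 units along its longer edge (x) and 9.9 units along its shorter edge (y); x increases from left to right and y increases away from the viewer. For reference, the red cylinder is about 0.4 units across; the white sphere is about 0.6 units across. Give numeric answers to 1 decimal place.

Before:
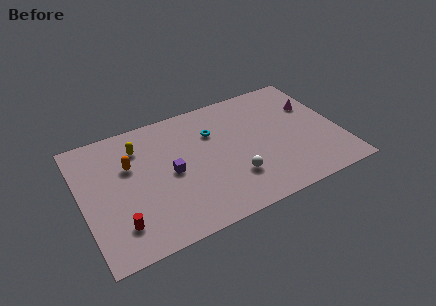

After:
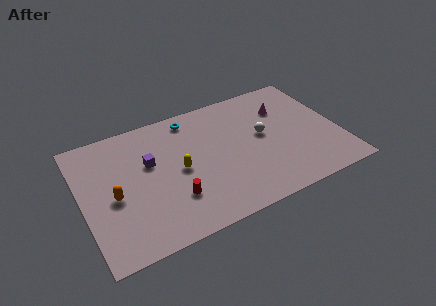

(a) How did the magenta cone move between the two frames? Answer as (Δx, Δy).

(-1.8, 0.5)

From the two frames, the magenta cone sits at roughly (14.8, 6.6) before and (13.0, 7.1) after.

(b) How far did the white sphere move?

3.4

The white sphere was near (9.2, 2.8) before and (11.4, 5.4) after, so it travelled √(2.2² + 2.6²) ≈ 3.4 units.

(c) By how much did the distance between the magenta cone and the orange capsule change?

-0.3

They were about 11.7 units apart before and 11.4 after — 0.3 units closer together.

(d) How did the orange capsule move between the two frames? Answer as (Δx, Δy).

(-1.2, -2.0)

From the two frames, the orange capsule sits at roughly (3.1, 6.4) before and (1.9, 4.4) after.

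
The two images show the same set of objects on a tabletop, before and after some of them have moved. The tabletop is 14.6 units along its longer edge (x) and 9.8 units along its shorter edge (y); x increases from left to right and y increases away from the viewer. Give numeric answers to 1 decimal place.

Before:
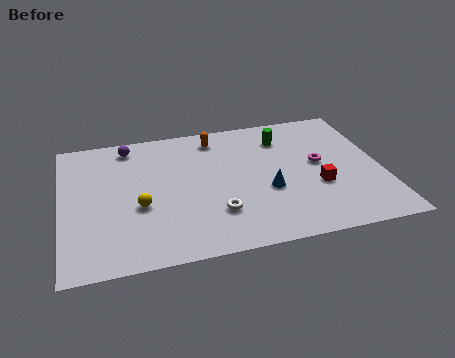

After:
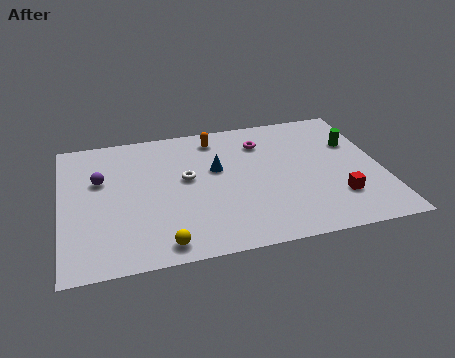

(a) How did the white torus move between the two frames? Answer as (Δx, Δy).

(-1.2, 2.8)

The white torus was at about (6.9, 2.7) and moved to about (5.7, 5.5).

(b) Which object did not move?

the orange capsule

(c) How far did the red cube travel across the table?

1.3

From (11.6, 3.6) to (12.4, 2.6), the red cube covered √(0.8² + 1.0²) ≈ 1.3 units.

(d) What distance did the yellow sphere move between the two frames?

2.9

From (3.5, 3.9) to (4.4, 1.1), the yellow sphere covered √(0.9² + 2.8²) ≈ 2.9 units.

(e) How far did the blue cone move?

3.0

The blue cone moved from about (9.3, 3.8) to (7.1, 5.9), a distance of √(2.2² + 2.1²) ≈ 3.0.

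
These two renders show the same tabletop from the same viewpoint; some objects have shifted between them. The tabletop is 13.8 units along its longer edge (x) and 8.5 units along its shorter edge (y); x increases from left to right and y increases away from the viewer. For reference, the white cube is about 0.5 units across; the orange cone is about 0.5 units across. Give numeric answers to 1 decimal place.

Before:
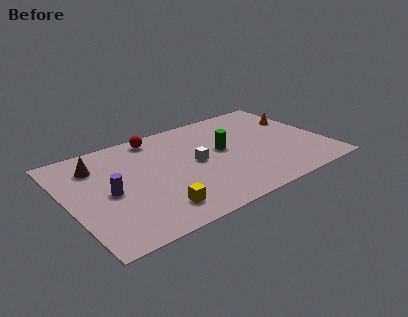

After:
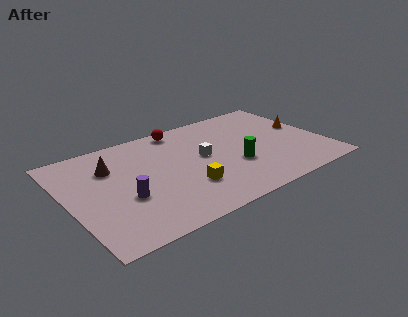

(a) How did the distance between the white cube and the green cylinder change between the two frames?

+0.5

Before: roughly 1.6 units apart; after: 2.1. That's 0.5 units further apart.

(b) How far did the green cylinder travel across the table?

1.6

The green cylinder was near (8.4, 4.7) before and (8.8, 3.1) after, so it travelled √(0.4² + 1.6²) ≈ 1.6 units.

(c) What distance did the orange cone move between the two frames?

0.9

The orange cone moved from about (12.9, 5.7) to (13.0, 4.8), a distance of √(0.1² + 0.9²) ≈ 0.9.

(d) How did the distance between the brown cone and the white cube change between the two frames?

-0.5

They were about 5.5 units apart before and 5.0 after — 0.5 units closer together.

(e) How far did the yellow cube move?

2.0

The yellow cube was near (4.2, 1.6) before and (6.0, 2.5) after, so it travelled √(1.8² + 0.9²) ≈ 2.0 units.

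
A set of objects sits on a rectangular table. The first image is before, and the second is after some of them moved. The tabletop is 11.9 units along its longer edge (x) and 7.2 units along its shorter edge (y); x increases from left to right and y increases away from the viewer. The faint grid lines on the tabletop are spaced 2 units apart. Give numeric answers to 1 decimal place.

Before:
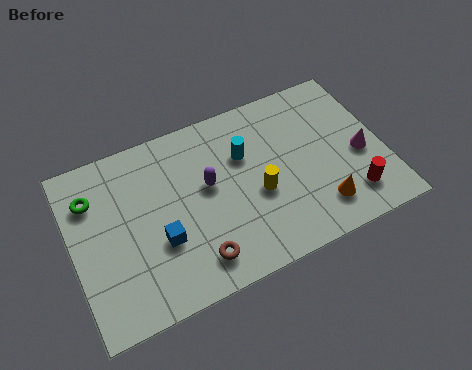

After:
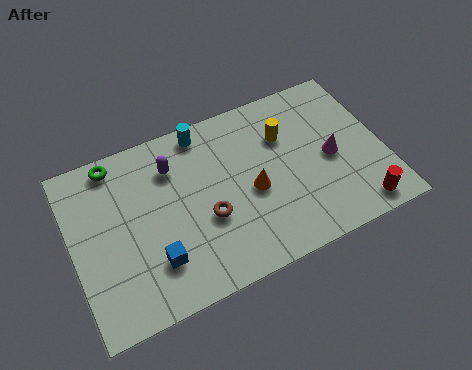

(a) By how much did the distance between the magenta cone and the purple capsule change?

+0.3

The distance was about 5.9 in the first image and 6.2 in the second, so they moved 0.3 units further apart.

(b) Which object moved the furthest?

the orange cone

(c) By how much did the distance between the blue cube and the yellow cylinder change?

+2.4

Before: roughly 3.8 units apart; after: 6.2. That's 2.4 units further apart.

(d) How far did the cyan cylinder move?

2.1

The cyan cylinder moved from about (6.7, 4.8) to (5.3, 6.4), a distance of √(1.4² + 1.6²) ≈ 2.1.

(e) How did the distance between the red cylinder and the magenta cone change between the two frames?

+0.9

Before: roughly 1.7 units apart; after: 2.6. That's 0.9 units further apart.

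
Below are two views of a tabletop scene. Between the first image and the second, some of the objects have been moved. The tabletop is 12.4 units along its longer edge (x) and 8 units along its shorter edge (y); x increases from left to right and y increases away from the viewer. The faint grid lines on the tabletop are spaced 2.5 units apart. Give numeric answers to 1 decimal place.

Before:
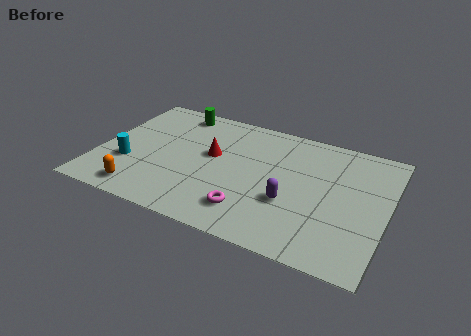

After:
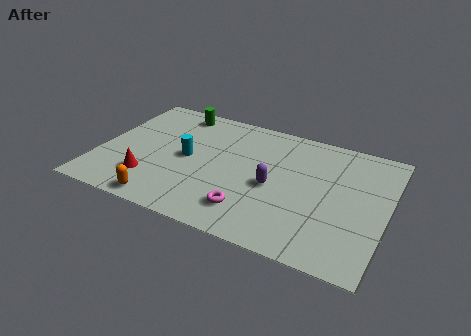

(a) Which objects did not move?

the green cylinder and the magenta torus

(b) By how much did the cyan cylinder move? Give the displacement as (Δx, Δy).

(2.4, 1.3)

The cyan cylinder was at about (1.4, 2.7) and moved to about (3.8, 4.0).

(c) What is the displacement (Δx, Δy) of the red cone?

(-2.4, -2.6)

The red cone started near (4.8, 4.6) and ended near (2.4, 2.0).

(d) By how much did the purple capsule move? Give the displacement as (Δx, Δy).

(-0.8, 0.7)

The purple capsule started near (8.4, 2.9) and ended near (7.6, 3.6).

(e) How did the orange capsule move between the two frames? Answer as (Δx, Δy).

(1.0, -0.3)

The orange capsule started near (2.2, 1.1) and ended near (3.2, 0.8).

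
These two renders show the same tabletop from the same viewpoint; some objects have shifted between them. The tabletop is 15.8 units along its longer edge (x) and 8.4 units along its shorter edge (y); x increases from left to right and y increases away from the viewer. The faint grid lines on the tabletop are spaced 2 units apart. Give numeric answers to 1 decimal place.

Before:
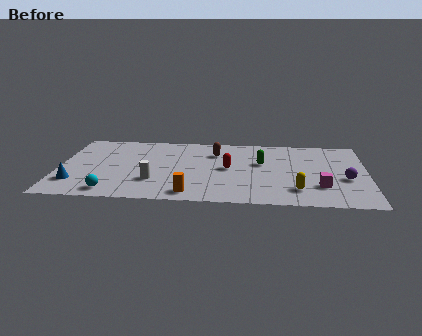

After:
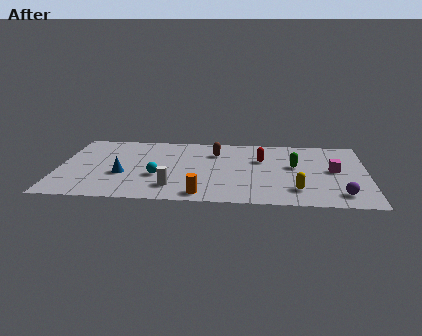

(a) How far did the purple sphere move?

1.9

The purple sphere was near (14.7, 3.4) before and (14.4, 1.5) after, so it travelled √(0.3² + 1.9²) ≈ 1.9 units.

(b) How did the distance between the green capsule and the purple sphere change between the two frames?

-0.6

They were about 4.6 units apart before and 4.0 after — 0.6 units closer together.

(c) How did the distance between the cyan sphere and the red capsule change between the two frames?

-0.9

Before: roughly 6.7 units apart; after: 5.8. That's 0.9 units closer together.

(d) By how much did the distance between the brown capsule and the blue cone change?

-2.6

Before: roughly 8.2 units apart; after: 5.6. That's 2.6 units closer together.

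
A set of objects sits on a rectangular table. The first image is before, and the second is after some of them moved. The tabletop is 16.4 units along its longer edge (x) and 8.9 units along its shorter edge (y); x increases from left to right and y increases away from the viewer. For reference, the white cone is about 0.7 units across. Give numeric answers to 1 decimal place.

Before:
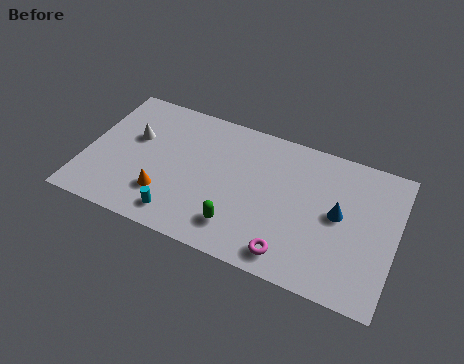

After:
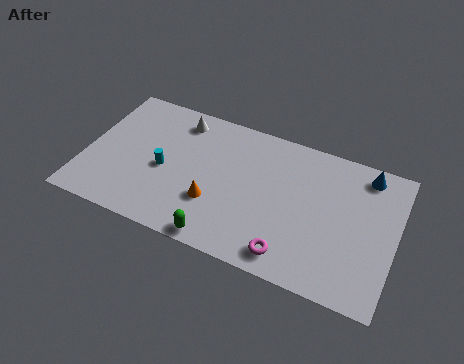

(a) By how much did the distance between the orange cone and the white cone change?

+1.5

Before: roughly 3.7 units apart; after: 5.2. That's 1.5 units further apart.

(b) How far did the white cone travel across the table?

3.0

The white cone was near (2.4, 5.5) before and (4.6, 7.5) after, so it travelled √(2.2² + 2.0²) ≈ 3.0 units.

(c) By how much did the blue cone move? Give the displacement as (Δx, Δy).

(1.2, 3.0)

From the two frames, the blue cone sits at roughly (13.4, 4.7) before and (14.6, 7.7) after.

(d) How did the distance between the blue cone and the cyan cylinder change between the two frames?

+2.3

The distance was about 8.7 in the first image and 11.0 in the second, so they moved 2.3 units further apart.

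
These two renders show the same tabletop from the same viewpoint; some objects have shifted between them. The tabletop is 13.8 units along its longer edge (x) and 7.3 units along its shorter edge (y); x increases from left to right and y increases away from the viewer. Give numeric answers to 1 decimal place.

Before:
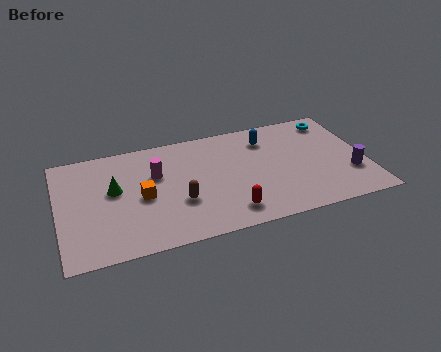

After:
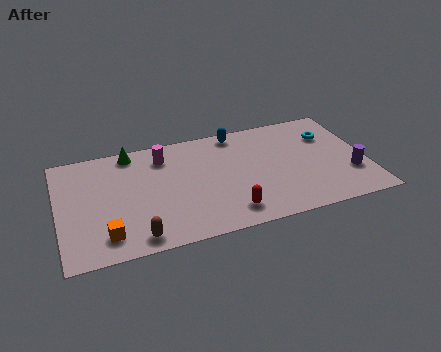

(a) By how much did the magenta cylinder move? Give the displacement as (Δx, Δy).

(0.4, 1.1)

The magenta cylinder was at about (4.4, 4.7) and moved to about (4.8, 5.8).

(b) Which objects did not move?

the red capsule and the purple cylinder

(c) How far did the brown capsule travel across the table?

2.6

The brown capsule was near (5.3, 2.6) before and (3.3, 0.9) after, so it travelled √(2.0² + 1.7²) ≈ 2.6 units.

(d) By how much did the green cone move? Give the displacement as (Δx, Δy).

(0.9, 2.3)

From the two frames, the green cone sits at roughly (2.5, 4.2) before and (3.4, 6.5) after.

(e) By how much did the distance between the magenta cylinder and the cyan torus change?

-0.8

The distance was about 8.3 in the first image and 7.5 in the second, so they moved 0.8 units closer together.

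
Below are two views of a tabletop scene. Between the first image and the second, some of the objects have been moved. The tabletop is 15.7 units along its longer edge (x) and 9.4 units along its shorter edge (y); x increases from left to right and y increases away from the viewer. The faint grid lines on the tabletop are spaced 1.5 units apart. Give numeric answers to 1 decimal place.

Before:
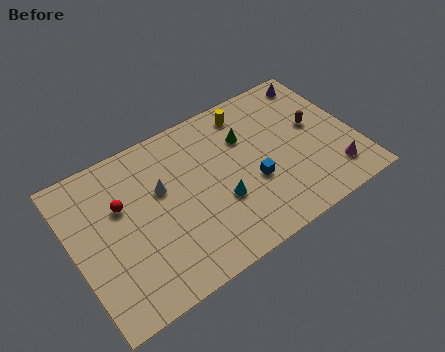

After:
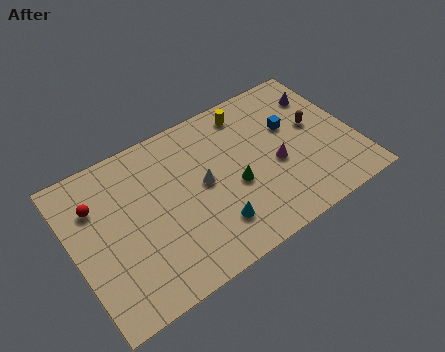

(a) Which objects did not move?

the brown capsule and the yellow cylinder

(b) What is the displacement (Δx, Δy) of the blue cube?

(2.6, 2.3)

The blue cube was at about (9.8, 3.6) and moved to about (12.4, 5.9).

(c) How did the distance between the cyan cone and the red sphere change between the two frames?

+1.6

They were about 5.7 units apart before and 7.3 after — 1.6 units further apart.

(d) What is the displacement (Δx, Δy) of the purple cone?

(0.0, -1.1)

From the two frames, the purple cone sits at roughly (14.4, 8.2) before and (14.4, 7.1) after.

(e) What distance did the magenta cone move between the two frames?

3.6

The magenta cone was near (14.1, 1.9) before and (11.2, 4.0) after, so it travelled √(2.9² + 2.1²) ≈ 3.6 units.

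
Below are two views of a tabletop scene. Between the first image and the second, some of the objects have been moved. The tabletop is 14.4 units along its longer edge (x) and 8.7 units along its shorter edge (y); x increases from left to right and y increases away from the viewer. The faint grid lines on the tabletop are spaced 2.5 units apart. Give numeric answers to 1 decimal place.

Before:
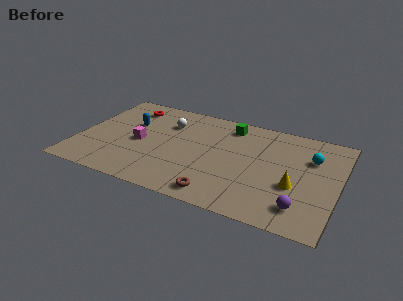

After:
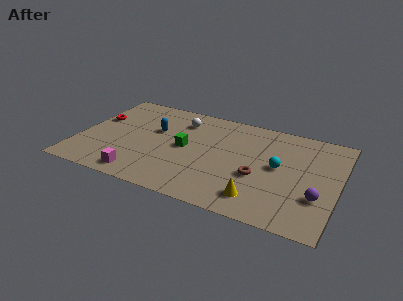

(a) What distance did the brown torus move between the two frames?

3.0

The brown torus moved from about (8.2, 1.1) to (10.1, 3.4), a distance of √(1.9² + 2.3²) ≈ 3.0.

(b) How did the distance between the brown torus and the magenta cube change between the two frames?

+1.1

Before: roughly 5.6 units apart; after: 6.7. That's 1.1 units further apart.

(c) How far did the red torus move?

2.3

From (2.4, 7.1) to (0.8, 5.4), the red torus covered √(1.6² + 1.7²) ≈ 2.3 units.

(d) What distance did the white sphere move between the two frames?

0.9

The white sphere was near (4.7, 6.3) before and (5.4, 6.8) after, so it travelled √(0.7² + 0.5²) ≈ 0.9 units.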